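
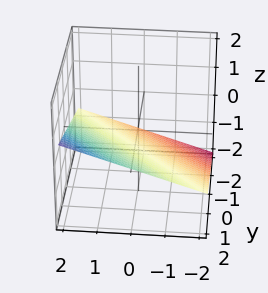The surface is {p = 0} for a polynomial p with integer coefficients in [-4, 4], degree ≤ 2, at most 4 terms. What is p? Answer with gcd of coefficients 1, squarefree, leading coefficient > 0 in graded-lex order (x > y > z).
(a) Degree: every cross-section is a straight line — this is a plane, so deg p = 1.
(b) Checking where it meets the axes: it crosses the y-axis at the gridline y = 2; one x-axis crossing is at x = 2.
(c) Together with the visible shape, these determine p as stated.

x + y - 3*z - 2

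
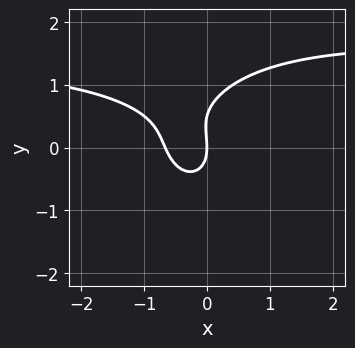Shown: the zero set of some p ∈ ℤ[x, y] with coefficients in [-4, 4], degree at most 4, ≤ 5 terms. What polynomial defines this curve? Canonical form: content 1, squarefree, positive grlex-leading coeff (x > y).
2*x^2*y + 2*y^3 - 3*x^2 - y^2 - 2*x

(a) deg p = 3. A generic line meets the curve in up to 3 points.
(b) Checking where it meets the axes: it crosses the y-axis at the gridline y = 0; one x-axis crossing is at x = 0.
(c) Together with the visible shape, these determine p as stated.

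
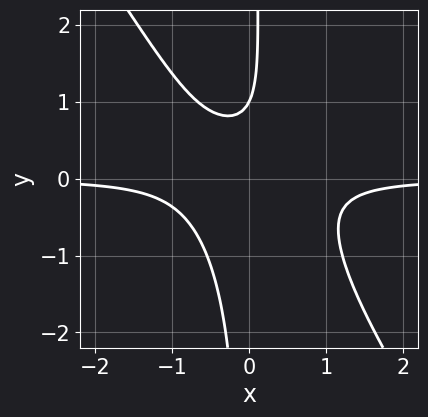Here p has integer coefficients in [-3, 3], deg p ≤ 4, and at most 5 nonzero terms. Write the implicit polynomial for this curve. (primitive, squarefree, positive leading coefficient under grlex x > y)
3*x^2*y + 2*x*y^2 - y + 1

Degree: the shape is more complex than any degree-2 curve, so deg p = 3.
Observable constraints: it meets the y-axis at y = 1 (among the integer gridlines); the curve avoids every integer x-axis point in the box.
Solving for integer coefficients yields p as stated.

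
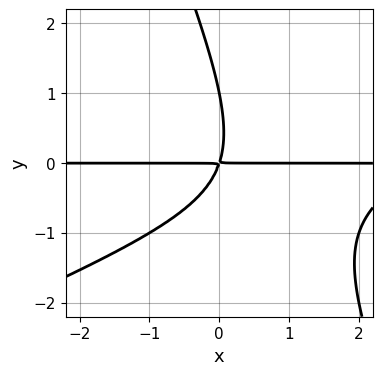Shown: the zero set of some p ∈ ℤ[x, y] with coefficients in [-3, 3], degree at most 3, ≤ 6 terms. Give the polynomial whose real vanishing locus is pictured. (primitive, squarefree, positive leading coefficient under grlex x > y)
(a) Degree: the shape is more complex than any degree-2 curve, so deg p = 3.
(b) From the visible intercepts: it crosses the y-axis at the gridline y = 1; the visible x-axis segment lies entirely on the curve.
(c) Matching integer coefficients to the picture gives p.

x^2*y - 2*x*y^2 - y^3 - 3*x*y + y^2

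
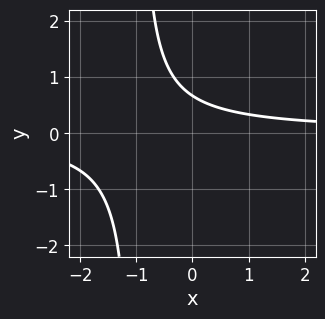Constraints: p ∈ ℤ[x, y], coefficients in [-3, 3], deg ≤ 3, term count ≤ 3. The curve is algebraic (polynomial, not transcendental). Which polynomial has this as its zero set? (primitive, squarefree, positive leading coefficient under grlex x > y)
1. The degree is 2 — the shape is more complex than any degree-1 curve.
2. Checking where it meets the axes: it misses every integer gridline on the x-axis.
3. Matching integer coefficients to the picture gives p.

3*x*y + 3*y - 2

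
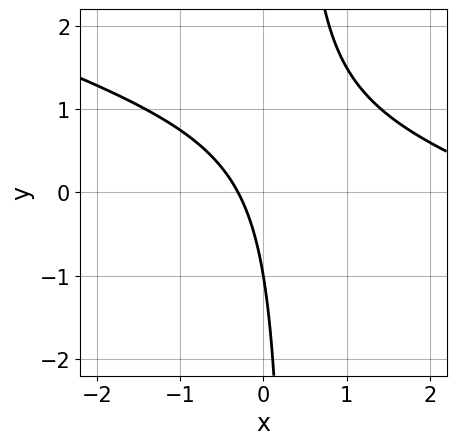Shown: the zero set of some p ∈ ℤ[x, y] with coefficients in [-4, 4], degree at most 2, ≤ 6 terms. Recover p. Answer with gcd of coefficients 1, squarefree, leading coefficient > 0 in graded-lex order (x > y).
x^2 + 3*x*y - 3*x - y - 1

1. deg p = 2. The shape is more complex than any degree-1 curve.
2. Reading off the gridlines: it meets the y-axis at y = -1 (among the integer gridlines).
3. Together with the visible shape, these determine p as stated.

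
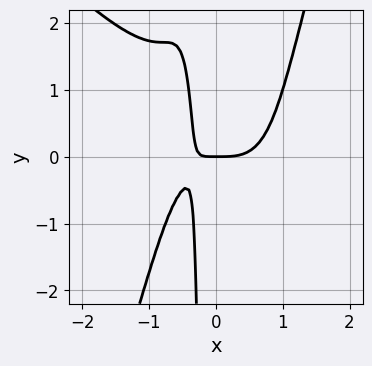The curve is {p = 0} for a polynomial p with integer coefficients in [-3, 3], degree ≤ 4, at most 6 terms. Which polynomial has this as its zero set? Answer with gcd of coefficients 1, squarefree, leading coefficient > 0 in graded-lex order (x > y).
The degree is 4 — no degree-3 curve has this shape.
Observable constraints: it meets the x-axis at x = 0 (among the integer gridlines); it meets the y-axis at y = 0 (among the integer gridlines).
The integer polynomial consistent with all of this is the stated p.

3*x^4 + 2*x^3*y - x^2*y^2 - 3*x*y - y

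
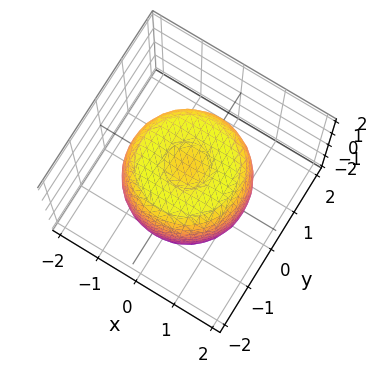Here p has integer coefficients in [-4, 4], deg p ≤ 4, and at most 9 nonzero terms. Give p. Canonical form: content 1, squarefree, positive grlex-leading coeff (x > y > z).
1. The degree is 4 — a generic line meets the surface in up to 4 points.
2. Symmetries: the z-axis is an axis of rotation, so x and y enter only as x² + y².
3. Observable constraints: among the integer gridlines, it crosses the z-axis at z ∈ {-1, 1}; a circular section at z = -1 has radius between 1 and 2.
4. Matching integer coefficients to the picture gives p.

2*x^4 + 4*x^2*y^2 + 2*y^4 - 3*x^2 - 3*y^2 + 2*z^2 - 2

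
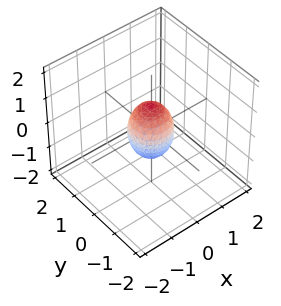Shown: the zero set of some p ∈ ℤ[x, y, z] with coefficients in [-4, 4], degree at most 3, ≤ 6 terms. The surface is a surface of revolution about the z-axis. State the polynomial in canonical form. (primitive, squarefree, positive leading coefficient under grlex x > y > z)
1. Degree: the shape is more complex than any degree-1 surface, so deg p = 2.
2. Symmetry: the z-axis is an axis of rotation, so x and y enter only as x² + y².
3. From the visible intercepts: a circular section at z = 0 has radius between 0 and 1; among the integer gridlines, it crosses the z-axis at z ∈ {-1, 1}.
4. Fitting integer coefficients to these (and the overall shape) gives p.

2*x^2 + 2*y^2 + z^2 - 1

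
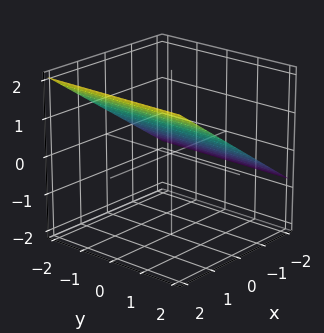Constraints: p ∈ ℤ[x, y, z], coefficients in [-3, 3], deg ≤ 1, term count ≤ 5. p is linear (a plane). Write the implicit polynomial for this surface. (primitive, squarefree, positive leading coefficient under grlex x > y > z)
(a) Degree: the surface is flat (a plane), so deg p = 1.
(b) Reading off the gridlines: no y-intercept at any integer in the box; one x-axis crossing is at x = -1.
(c) Fitting integer coefficients to these (and the overall shape) gives p.

2*x - 3*z + 2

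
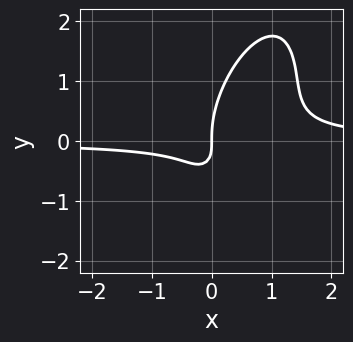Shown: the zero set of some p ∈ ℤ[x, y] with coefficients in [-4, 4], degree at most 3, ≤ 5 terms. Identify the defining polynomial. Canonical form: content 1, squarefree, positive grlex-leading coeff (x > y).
1. The degree is 3 — a generic line meets the curve in up to 3 points.
2. Checking where it meets the axes: it meets the x-axis at x = 0 (among the integer gridlines); one y-axis crossing is at y = 0.
3. The integer polynomial consistent with all of this is the stated p.

3*x^2*y - 2*x*y^2 + y^3 - 2*x*y - x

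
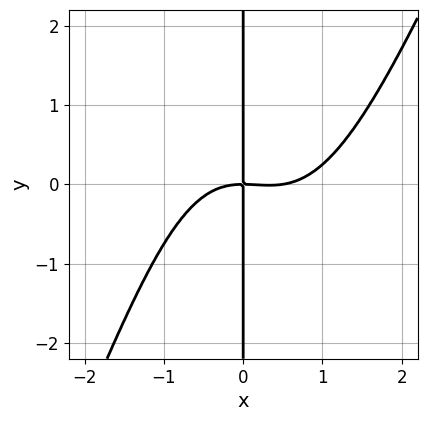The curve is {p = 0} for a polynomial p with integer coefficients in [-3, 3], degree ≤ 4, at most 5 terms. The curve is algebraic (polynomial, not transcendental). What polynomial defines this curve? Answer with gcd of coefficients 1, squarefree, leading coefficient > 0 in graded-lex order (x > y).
2*x^4 - x^3*y - x^3 - 3*x*y

1. deg p = 4. No degree-3 curve has this shape.
2. Against the integer gridlines: it crosses the x-axis at the gridline x = 0; the visible y-axis segment lies entirely on the curve.
3. Solving for integer coefficients yields p as stated.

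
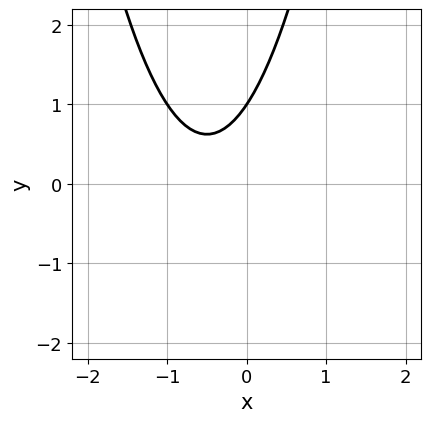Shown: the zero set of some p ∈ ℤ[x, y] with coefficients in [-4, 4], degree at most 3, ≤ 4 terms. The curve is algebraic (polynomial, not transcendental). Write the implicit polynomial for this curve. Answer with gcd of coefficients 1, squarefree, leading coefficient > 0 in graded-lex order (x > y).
3*x^2 + 3*x - 2*y + 2

First, degree: the shape is more complex than any degree-1 curve, so deg p = 2.
Next, reading off the gridlines: it meets the y-axis at y = 1 (among the integer gridlines); the curve avoids every integer x-axis point in the box.
Finally, fitting integer coefficients to these (and the overall shape) gives p.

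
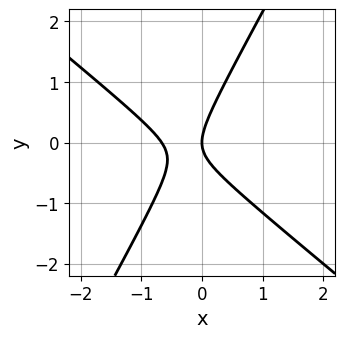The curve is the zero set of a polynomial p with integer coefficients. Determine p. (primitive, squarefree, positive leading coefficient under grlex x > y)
3*x^2 + 2*x*y - 2*y^2 + 2*x

(a) deg p = 2.
(b) From the axis intercepts and sections: it meets the y-axis at y = 0 (among the integer gridlines); it crosses the x-axis at the gridline x = 0.
(c) These observations pin down the coefficients.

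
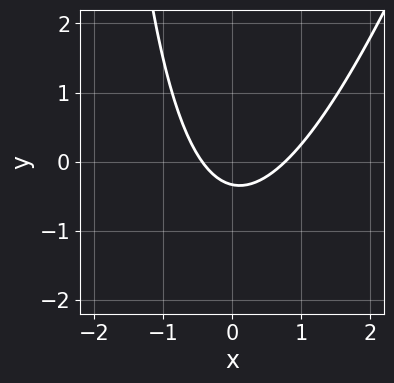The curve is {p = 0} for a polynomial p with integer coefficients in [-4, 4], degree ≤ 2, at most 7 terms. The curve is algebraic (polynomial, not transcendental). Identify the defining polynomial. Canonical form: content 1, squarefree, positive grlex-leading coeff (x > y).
3*x^2 - x*y - x - 3*y - 1

Degree: a generic line meets the curve in up to 2 points, so deg p = 2.
Solving for integer coefficients yields p as stated.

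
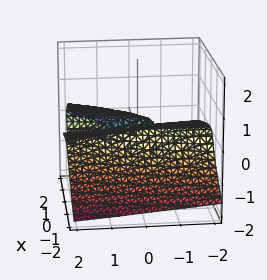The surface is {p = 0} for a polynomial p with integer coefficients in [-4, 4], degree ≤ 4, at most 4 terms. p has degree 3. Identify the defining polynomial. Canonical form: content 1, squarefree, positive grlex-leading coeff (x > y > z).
3*z^3 + x^2 + 3*x*z - y*z

The degree is 3 — the shape is more complex than any degree-2 surface.
Observable constraints: it crosses the z-axis at the gridline z = 0; it crosses the x-axis at the gridline x = 0; every point of the y-axis in the box is on the surface.
Together with the visible shape, these determine p as stated.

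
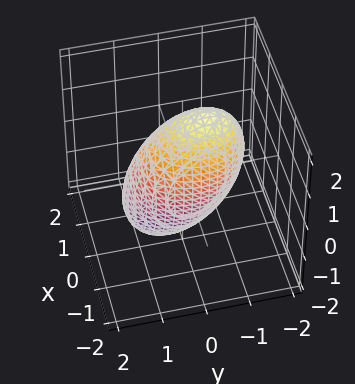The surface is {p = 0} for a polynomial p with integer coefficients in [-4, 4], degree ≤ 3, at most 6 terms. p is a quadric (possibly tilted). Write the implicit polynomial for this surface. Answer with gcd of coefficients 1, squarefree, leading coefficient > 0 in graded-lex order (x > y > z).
Degree: the shape is more complex than any degree-1 surface, so deg p = 2.
Against the integer gridlines: the x-axis gridline crossings are at x ∈ {-1, 1}.
Assembling these constraints gives the stated polynomial.

3*x^2 + x*z + 2*y^2 + y*z + z^2 - 3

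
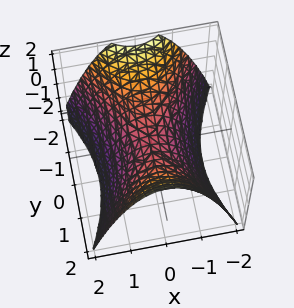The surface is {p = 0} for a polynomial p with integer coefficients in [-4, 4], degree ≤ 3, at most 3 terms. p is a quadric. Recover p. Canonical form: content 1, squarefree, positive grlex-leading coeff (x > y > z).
deg p = 2. A saddle surface; a quadric.
Symmetries: mirror symmetry y ↦ −y ⇒ only even powers of y; the x ↦ −x reflection is a symmetry, so x appears only in even powers.
Checking where it meets the axes: it crosses the x-axis at the gridline x = 0; it meets the z-axis at z = 0 (among the integer gridlines); it crosses the y-axis at the gridline y = 0.
Together with the visible shape, these determine p as stated.

2*x^2 - y^2 + 2*z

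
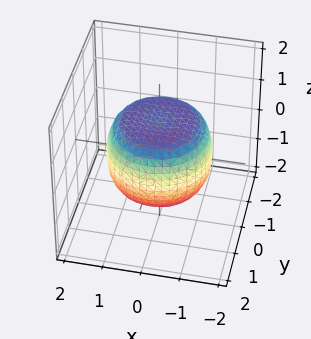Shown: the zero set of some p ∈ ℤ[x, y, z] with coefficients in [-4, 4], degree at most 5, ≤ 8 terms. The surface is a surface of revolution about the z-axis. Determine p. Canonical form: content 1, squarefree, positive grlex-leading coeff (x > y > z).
First, the degree is 4 — the shape is more complex than any degree-3 surface.
Then, by symmetry, every cross-section ⟂ z is a circle, so x, y appear only via x² + y².
Next, against the integer gridlines: the z-axis gridline crossings are at z ∈ {-1, 1}; a circular section at z = -1 has radius exactly 1.
Finally, together with the visible shape, these determine p as stated.

2*x^4 + 4*x^2*y^2 + 2*y^4 - 2*x^2 - 2*y^2 + 3*z^2 - 3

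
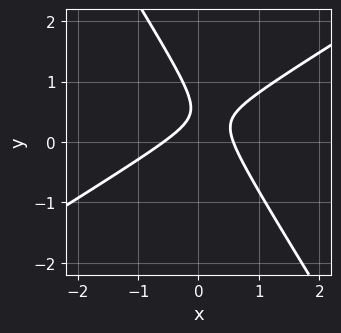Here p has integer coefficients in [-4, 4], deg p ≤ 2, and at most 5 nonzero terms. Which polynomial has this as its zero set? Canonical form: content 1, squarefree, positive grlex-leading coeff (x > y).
3*x^2 - 3*x*y - 3*y^2 + 3*y - 1

First, deg p = 2. No degree-1 curve has this shape.
Then, from the visible intercepts: no y-intercept at any integer in the box.
Finally, solving for integer coefficients yields p as stated.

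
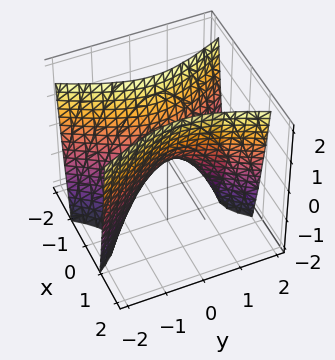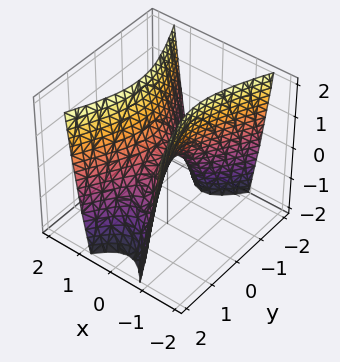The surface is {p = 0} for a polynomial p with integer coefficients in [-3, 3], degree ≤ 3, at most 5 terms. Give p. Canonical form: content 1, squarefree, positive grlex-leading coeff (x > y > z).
(a) The degree is 2 — a saddle surface; a quadric.
(b) Symmetries: the y ↦ −y reflection is a symmetry, so y appears only in even powers; mirror symmetry x ↦ −x ⇒ only even powers of x.
(c) Against the integer gridlines: it meets the y-axis at y = 0 (among the integer gridlines); it crosses the x-axis at the gridline x = 0; it meets the z-axis at z = 0 (among the integer gridlines).
(d) These observations pin down the coefficients.

3*x^2 - y^2 - z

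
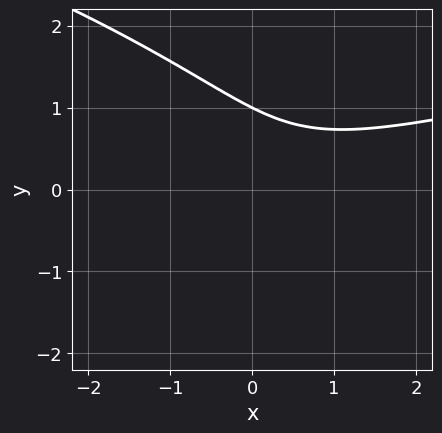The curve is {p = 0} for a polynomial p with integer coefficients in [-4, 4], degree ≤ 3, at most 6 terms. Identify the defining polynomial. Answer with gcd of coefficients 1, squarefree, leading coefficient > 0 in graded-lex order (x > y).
1. The degree is 3 — the shape is more complex than any degree-2 curve.
2. From the visible intercepts: one y-axis crossing is at y = 1; no x-intercept at any integer in the box.
3. Fitting integer coefficients to these (and the overall shape) gives p.

2*y^3 - x^2 + 3*x*y - 2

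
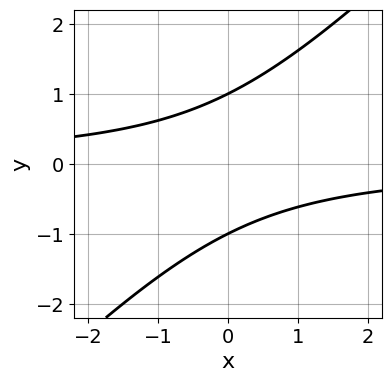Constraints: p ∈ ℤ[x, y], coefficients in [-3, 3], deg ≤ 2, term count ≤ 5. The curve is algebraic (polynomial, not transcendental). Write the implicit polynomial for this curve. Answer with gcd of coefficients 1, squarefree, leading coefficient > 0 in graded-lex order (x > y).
x*y - y^2 + 1

(a) deg p = 2. A generic line meets the curve in up to 2 points.
(b) Against the integer gridlines: the y-axis gridline crossings are at y ∈ {-1, 1}; no x-intercept at any integer in the box.
(c) Matching integer coefficients to the picture gives p.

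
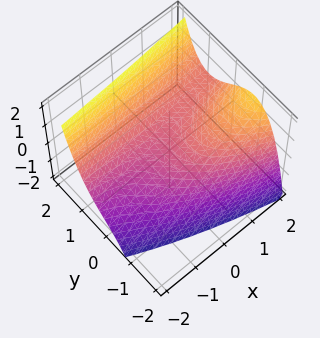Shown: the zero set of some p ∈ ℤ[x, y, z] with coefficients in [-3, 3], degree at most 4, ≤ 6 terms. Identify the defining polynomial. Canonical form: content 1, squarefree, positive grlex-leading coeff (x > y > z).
y^3 - x*y + x - 2*z

(a) Degree: no degree-2 surface has this shape, so deg p = 3.
(b) Checking where it meets the axes: it meets the z-axis at z = 0 (among the integer gridlines); it crosses the x-axis at the gridline x = 0; it crosses the y-axis at the gridline y = 0.
(c) The integer polynomial consistent with all of this is the stated p.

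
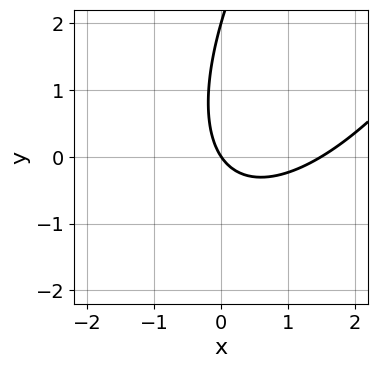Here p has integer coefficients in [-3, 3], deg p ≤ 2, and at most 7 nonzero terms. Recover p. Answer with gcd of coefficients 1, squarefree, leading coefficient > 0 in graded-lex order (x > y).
2*x^2 - 2*x*y + y^2 - 3*x - 2*y

First, degree: no degree-1 curve has this shape, so deg p = 2.
Then, checking where it meets the axes: one x-axis crossing is at x = 0; among the integer gridlines, it crosses the y-axis at y ∈ {0, 2}.
Finally, these observations pin down the coefficients.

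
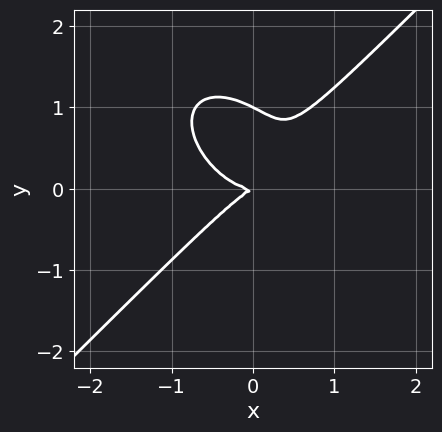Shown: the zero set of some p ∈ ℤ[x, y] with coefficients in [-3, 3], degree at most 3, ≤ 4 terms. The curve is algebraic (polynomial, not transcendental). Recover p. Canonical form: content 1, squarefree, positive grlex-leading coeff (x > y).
2*x^3 - 2*y^3 - x*y + 2*y^2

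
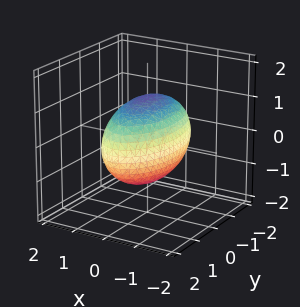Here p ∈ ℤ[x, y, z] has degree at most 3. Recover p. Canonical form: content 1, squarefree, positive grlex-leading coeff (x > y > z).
3*x^2 + y^2 + 2*z^2 - 3

1. The degree is 2 — a closed, bounded, convex surface; a quadric.
2. Symmetries: it's symmetric under y → −y, forcing even powers of y; the z ↦ −z reflection is a symmetry, so z appears only in even powers; the x ↦ −x reflection is a symmetry, so x appears only in even powers.
3. From the visible intercepts: the x-axis gridline crossings are at x ∈ {-1, 1}.
4. The integer polynomial consistent with all of this is the stated p.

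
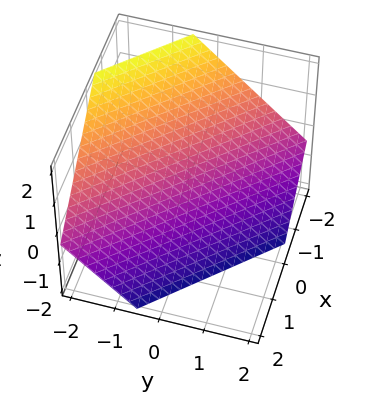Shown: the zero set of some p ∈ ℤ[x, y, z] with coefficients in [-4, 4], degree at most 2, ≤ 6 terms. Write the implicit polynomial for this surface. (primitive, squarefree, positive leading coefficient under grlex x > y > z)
3*x + 3*y + 3*z + 2

(a) The degree is 1 — the surface is flat (a plane).
(b) The integer polynomial consistent with all of this is the stated p.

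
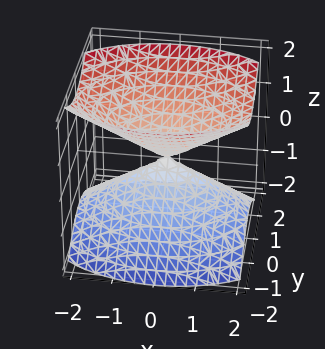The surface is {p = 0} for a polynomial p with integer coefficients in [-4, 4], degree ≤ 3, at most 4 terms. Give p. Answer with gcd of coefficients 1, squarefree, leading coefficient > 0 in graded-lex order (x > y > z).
x^2 + 2*y^2 - 2*z^2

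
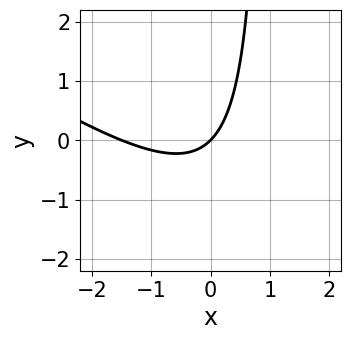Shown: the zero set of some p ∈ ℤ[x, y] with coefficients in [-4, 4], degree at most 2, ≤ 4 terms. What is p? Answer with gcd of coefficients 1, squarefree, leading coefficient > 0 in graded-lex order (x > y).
2*x^2 + 3*x*y + 3*x - 3*y

Degree: no degree-1 curve has this shape, so deg p = 2.
Observable constraints: it crosses the y-axis at the gridline y = 0; it crosses the x-axis at the gridline x = 0.
Matching integer coefficients to the picture gives p.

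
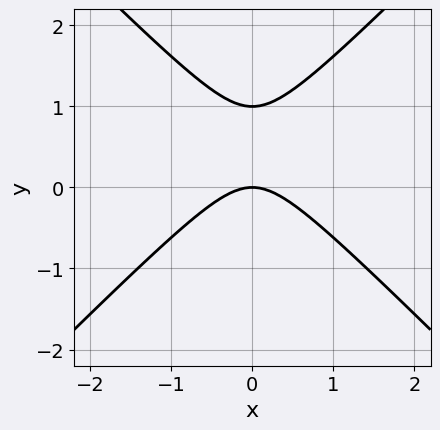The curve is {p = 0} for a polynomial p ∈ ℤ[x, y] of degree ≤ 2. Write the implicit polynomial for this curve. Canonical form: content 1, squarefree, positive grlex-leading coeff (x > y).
(a) The degree is 2 — the shape is more complex than any degree-1 curve.
(b) Symmetries: it's symmetric under x → −x, forcing even powers of x.
(c) Against the integer gridlines: among the integer gridlines, it crosses the y-axis at y ∈ {0, 1}; it meets the x-axis at x = 0 (among the integer gridlines).
(d) Matching integer coefficients to the picture gives p.

x^2 - y^2 + y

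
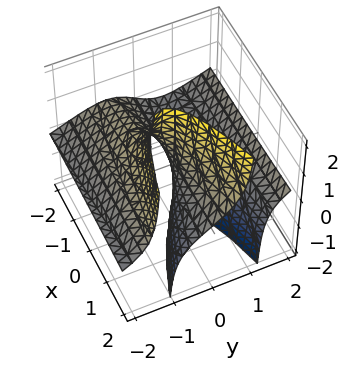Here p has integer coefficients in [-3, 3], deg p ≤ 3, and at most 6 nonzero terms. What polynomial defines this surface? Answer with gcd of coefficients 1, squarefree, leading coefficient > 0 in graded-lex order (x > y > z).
(a) deg p = 3. The shape is more complex than any degree-2 surface.
(b) Checking where it meets the axes: every point of the x-axis in the box is on the surface; it crosses the y-axis at the gridline y = 0.
(c) Putting this together gives p. Check: (0, 0, -2) on the z-axis lies on the surface, and p(0, 0, -2) = 0. ✓

y^3 - 3*y^2*z + 2*x*z - 3*y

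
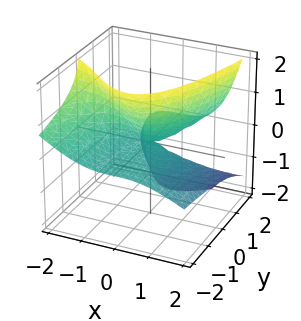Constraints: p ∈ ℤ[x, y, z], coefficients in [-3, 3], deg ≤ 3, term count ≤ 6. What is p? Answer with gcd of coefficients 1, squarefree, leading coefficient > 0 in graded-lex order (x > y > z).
First, the degree is 3 — the shape is more complex than any degree-2 surface.
Next, from the visible intercepts: it meets the x-axis at x = 0 (among the integer gridlines); every point of the y-axis in the box is on the surface; one z-axis crossing is at z = 0.
Finally, matching integer coefficients to the picture gives p.

x^3 + 2*x^2*z - 3*y*z - 2*z^2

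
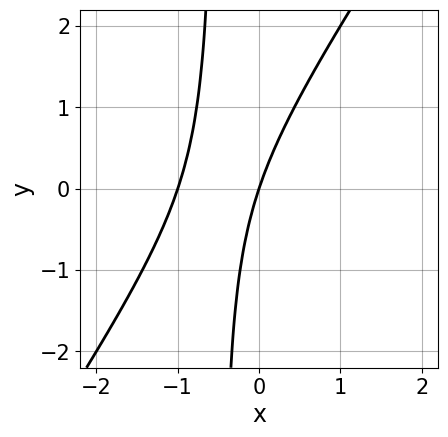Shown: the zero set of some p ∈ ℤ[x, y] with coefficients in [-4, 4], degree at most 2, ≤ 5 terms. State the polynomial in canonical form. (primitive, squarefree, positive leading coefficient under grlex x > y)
Degree: the shape is more complex than any degree-1 curve, so deg p = 2.
Reading off the gridlines: it crosses the y-axis at the gridline y = 0; the x-axis gridline crossings are at x ∈ {-1, 0}.
Matching integer coefficients to the picture gives p.

3*x^2 - 2*x*y + 3*x - y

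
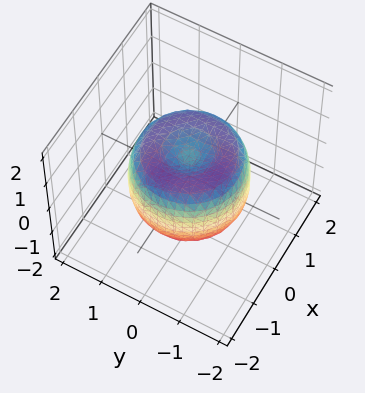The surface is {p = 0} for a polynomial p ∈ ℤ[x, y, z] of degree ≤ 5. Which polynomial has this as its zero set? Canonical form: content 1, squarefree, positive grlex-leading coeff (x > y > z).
2*x^4 + 4*x^2*y^2 + 2*y^4 - 3*x^2 - 3*y^2 + 2*z^2 - 1

deg p = 4.
By symmetry, the z-axis is an axis of rotation, so x and y enter only as x² + y².
Against the integer gridlines: a circular section at z = 1 has radius between 0 and 1.
These observations pin down the coefficients.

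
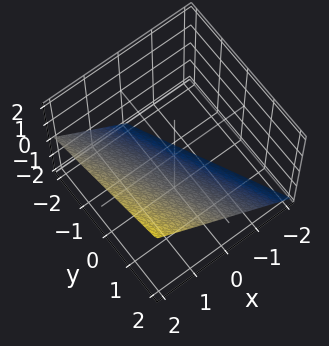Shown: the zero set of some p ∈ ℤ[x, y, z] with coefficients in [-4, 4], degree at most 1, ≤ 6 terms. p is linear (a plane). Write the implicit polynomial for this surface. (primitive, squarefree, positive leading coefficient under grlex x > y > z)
deg p = 1. Every cross-section is a straight line — this is a plane.
From the visible intercepts: one y-axis crossing is at y = 2; it crosses the x-axis at the gridline x = 1; it crosses the z-axis at the gridline z = -1.
Fitting integer coefficients to these (and the overall shape) gives p.

2*x + y - 2*z - 2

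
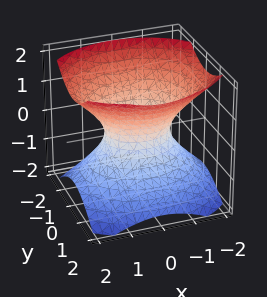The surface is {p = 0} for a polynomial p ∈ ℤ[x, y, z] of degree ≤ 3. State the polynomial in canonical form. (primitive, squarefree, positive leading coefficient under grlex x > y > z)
2*x^2 + 3*y^2 - 3*z^2 - 2

The degree is 2 — one connected sheet with a waist; a quadric.
Symmetries: it's symmetric under x → −x, forcing even powers of x; it's symmetric under z → −z, forcing even powers of z; mirror symmetry y ↦ −y ⇒ only even powers of y.
Against the integer gridlines: among the integer gridlines, it crosses the x-axis at x ∈ {-1, 1}; the surface avoids every integer z-axis point in the box.
Together with the visible shape, these determine p as stated.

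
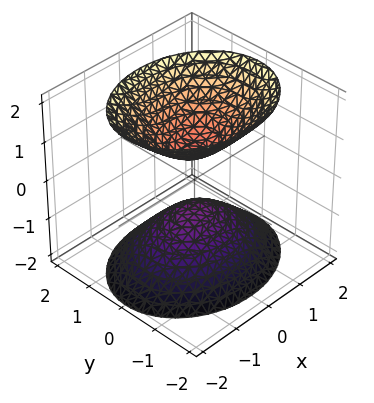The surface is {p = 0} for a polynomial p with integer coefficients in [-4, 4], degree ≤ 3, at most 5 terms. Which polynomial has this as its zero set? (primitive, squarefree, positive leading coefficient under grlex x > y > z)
2*x^2 + 3*y^2 - 2*z^2 + 1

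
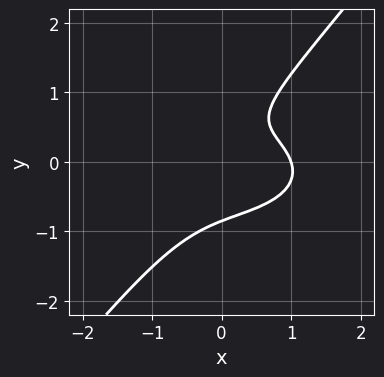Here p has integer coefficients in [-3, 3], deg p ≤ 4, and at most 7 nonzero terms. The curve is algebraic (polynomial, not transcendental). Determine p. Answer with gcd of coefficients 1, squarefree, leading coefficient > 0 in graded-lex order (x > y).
x^3 + 3*x*y^2 - 3*y^3 + y - 1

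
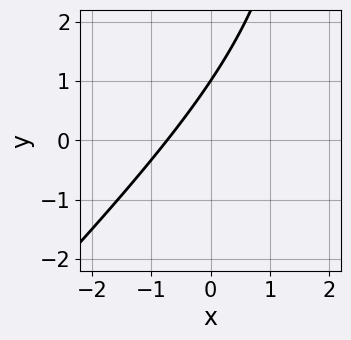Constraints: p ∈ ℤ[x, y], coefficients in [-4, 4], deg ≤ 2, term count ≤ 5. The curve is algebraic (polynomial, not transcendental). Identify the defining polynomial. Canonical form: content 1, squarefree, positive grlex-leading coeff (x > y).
x^2 - x*y - 2*x + 2*y - 2

1. The degree is 2 — no degree-1 curve has this shape.
2. Against the integer gridlines: one y-axis crossing is at y = 1.
3. Solving for integer coefficients yields p as stated.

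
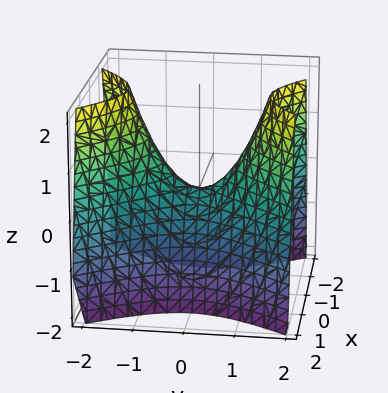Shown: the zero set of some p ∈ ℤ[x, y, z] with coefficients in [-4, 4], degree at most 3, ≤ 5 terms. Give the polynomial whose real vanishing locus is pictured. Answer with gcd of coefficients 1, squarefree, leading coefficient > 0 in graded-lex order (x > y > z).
3*x^2 - 2*y^2 + 2*z

(a) deg p = 2.
(b) Symmetries: it's symmetric under x → −x, forcing even powers of x; the y ↦ −y reflection is a symmetry, so y appears only in even powers.
(c) Reading off the gridlines: it meets the z-axis at z = 0 (among the integer gridlines); one x-axis crossing is at x = 0; it crosses the y-axis at the gridline y = 0.
(d) Assembling these constraints gives the stated polynomial.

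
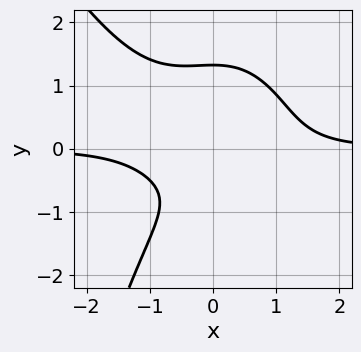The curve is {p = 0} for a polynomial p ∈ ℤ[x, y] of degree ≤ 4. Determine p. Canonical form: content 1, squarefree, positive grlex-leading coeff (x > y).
First, degree: a generic line meets the curve in up to 4 points, so deg p = 4.
Then, against the integer gridlines: the curve avoids every integer x-axis point in the box.
Finally, fitting integer coefficients to these (and the overall shape) gives p.

2*x^3*y + x^2*y^2 + 2*y^3 - 2*y - 2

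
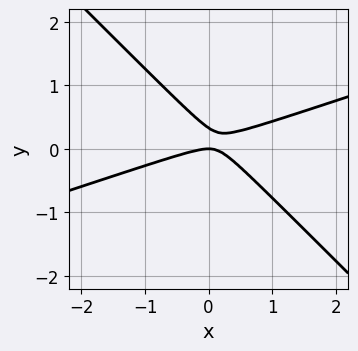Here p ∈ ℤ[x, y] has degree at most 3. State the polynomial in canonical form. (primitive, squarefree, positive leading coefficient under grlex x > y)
x^2 - 2*x*y - 3*y^2 + y

First, deg p = 2. The shape is more complex than any degree-1 curve.
Then, reading off the gridlines: it meets the y-axis at y = 0 (among the integer gridlines); it crosses the x-axis at the gridline x = 0.
Finally, fitting integer coefficients to these (and the overall shape) gives p.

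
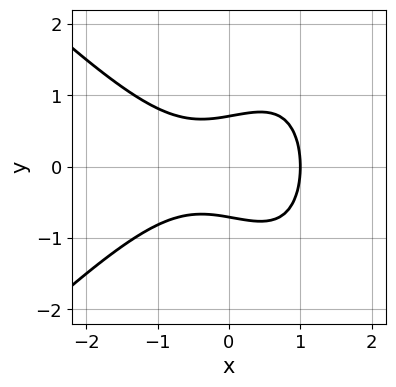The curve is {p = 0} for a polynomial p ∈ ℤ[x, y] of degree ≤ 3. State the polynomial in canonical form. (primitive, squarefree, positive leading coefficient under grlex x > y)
(a) deg p = 3. No degree-2 curve has this shape.
(b) Symmetries: the y ↦ −y reflection is a symmetry, so y appears only in even powers.
(c) From the visible intercepts: one x-axis crossing is at x = 1.
(d) Together with the visible shape, these determine p as stated.

x^3 - x*y^2 + 2*y^2 - 1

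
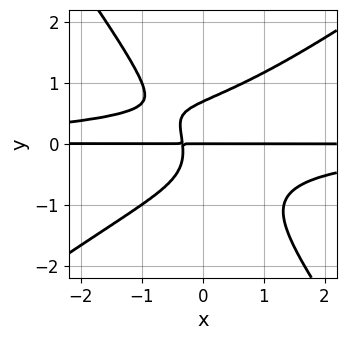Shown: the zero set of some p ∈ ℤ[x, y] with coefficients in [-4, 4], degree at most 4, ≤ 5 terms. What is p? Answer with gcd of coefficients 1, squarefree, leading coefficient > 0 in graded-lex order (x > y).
3*x^2*y^2 - 2*x*y^3 - 3*y^4 + 3*x*y + y

(a) deg p = 4. No degree-3 curve has this shape.
(b) Reading off the gridlines: every point of the x-axis in the box is on the curve; one y-axis crossing is at y = 0.
(c) Matching integer coefficients to the picture gives p.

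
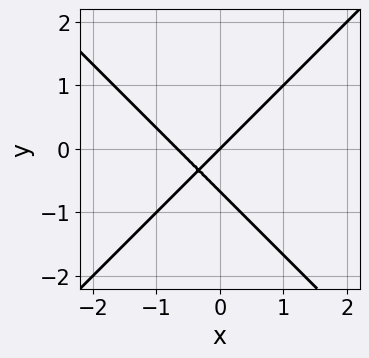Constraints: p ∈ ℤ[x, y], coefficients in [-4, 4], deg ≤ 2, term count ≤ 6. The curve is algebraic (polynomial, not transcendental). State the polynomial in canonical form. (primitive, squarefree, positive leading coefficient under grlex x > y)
3*x^2 - 3*y^2 + 2*x - 2*y

deg p = 2.
From the visible intercepts: it meets the y-axis at y = 0 (among the integer gridlines); it crosses the x-axis at the gridline x = 0.
Putting this together gives p.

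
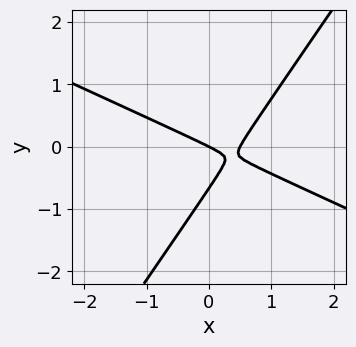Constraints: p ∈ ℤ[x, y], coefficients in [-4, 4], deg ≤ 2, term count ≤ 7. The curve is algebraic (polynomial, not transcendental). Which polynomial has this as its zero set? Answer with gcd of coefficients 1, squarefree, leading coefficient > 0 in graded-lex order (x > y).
The degree is 2 — a generic line meets the curve in up to 2 points.
From the visible intercepts: it crosses the x-axis at the gridline x = 0; it meets the y-axis at y = 0 (among the integer gridlines).
Fitting integer coefficients to these (and the overall shape) gives p.

2*x^2 + 3*x*y - 3*y^2 - x - 2*y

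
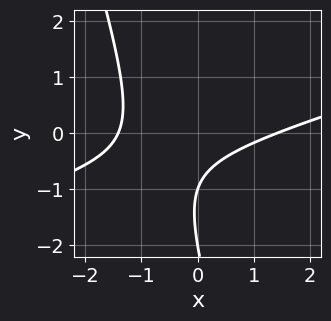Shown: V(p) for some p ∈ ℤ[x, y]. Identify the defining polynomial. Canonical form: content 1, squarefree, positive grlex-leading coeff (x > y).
x^2 - 3*x*y - y^2 - 3*y - 2

Degree: no degree-1 curve has this shape, so deg p = 2.
Observable constraints: the y-axis gridline crossings are at y ∈ {-2, -1}.
These observations pin down the coefficients.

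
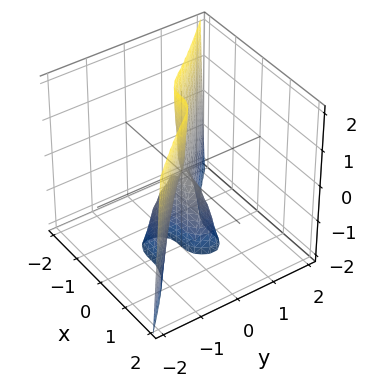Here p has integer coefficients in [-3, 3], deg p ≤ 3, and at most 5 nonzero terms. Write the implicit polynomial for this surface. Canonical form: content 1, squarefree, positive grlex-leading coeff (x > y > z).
(a) deg p = 3. No degree-2 surface has this shape.
(b) From the axis intercepts and sections: every point of the z-axis in the box is on the surface; it crosses the y-axis at the gridline y = 0; one x-axis crossing is at x = 0.
(c) The integer polynomial consistent with all of this is the stated p.

3*x^3 + 3*y^3 + y*z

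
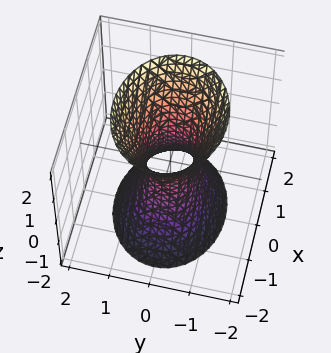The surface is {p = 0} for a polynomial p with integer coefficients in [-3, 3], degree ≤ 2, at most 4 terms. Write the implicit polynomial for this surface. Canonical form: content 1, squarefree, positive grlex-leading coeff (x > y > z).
First, deg p = 2. An hourglass — one-sheet hyperboloid; a quadric.
Next, symmetries: it's symmetric under z → −z, forcing even powers of z; the x ↦ −x reflection is a symmetry, so x appears only in even powers; it's symmetric under y → −y, forcing even powers of y.
Then, reading off the gridlines: no z-intercept at any integer in the box.
Finally, together with the visible shape, these determine p as stated.

2*x^2 + 3*y^2 - z^2 - 1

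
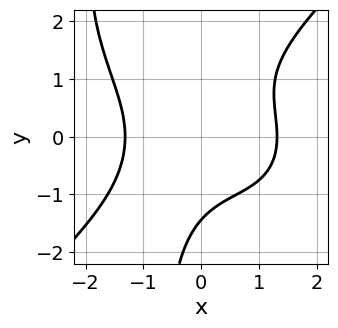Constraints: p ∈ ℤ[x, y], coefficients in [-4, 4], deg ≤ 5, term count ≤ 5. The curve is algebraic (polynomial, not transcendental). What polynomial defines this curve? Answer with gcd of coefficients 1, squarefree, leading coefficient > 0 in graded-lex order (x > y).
(a) Degree: a generic line meets the curve in up to 4 points, so deg p = 4.
(b) Matching integer coefficients to the picture gives p.

x^4 - x*y^3 + 2*x*y^2 - y^3 - 3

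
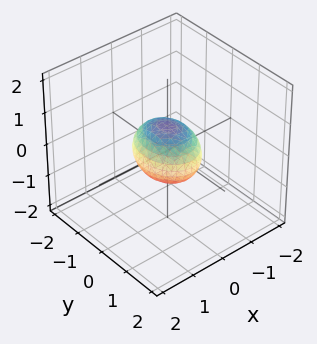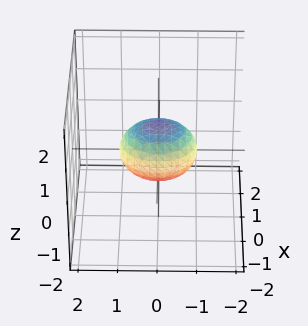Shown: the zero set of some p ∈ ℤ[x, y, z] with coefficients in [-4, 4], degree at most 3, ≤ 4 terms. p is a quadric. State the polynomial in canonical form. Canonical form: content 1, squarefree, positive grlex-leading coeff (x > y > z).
First, deg p = 2. Bounded and convex; a quadric.
Then, symmetries: the z ↦ −z reflection is a symmetry, so z appears only in even powers; the x ↦ −x reflection is a symmetry, so x appears only in even powers; the y ↦ −y reflection is a symmetry, so y appears only in even powers.
Next, from the axis intercepts and sections: among the integer gridlines, it crosses the y-axis at y ∈ {-1, 1}.
Finally, together with the visible shape, these determine p as stated.

3*x^2 + 2*y^2 + 3*z^2 - 2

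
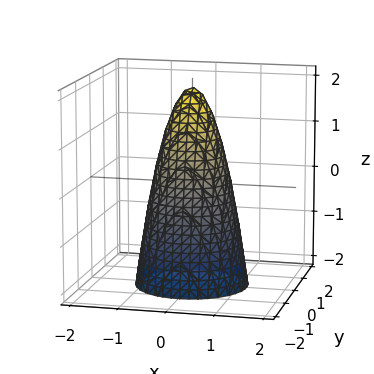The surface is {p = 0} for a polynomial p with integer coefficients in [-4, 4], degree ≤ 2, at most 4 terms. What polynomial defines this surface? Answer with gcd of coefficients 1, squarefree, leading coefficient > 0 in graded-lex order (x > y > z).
deg p = 2.
By symmetry, the surface is invariant under rotation about z: p = q(x² + y², z).
Against the integer gridlines: a circular section at z = -2 has radius between 1 and 2; one z-axis crossing is at z = 2.
Assembling these constraints gives the stated polynomial.

3*x^2 + 3*y^2 + z - 2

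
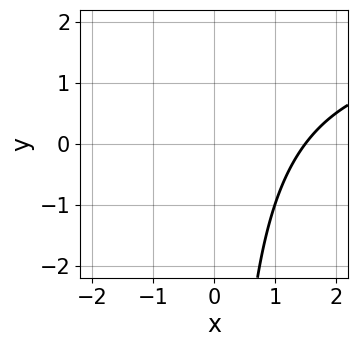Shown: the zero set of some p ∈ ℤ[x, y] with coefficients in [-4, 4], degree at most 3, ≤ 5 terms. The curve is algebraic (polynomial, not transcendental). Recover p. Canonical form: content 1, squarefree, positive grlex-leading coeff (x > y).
x*y - 2*x + 3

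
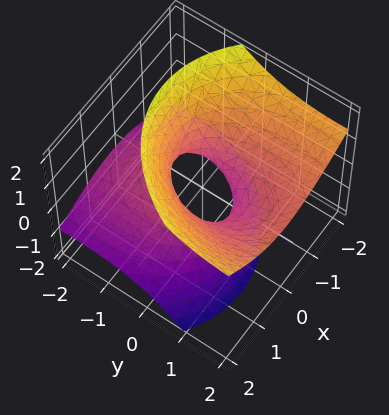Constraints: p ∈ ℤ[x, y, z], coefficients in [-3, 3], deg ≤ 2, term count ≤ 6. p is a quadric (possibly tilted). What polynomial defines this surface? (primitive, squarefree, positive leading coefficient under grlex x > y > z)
2*x^2 + x*z + y^2 - 3*y*z - 2*z^2 - 1

(a) The degree is 2 — a generic line meets the surface in up to 2 points.
(b) Observable constraints: it misses every integer gridline on the z-axis; among the integer gridlines, it crosses the y-axis at y ∈ {-1, 1}.
(c) Matching integer coefficients to the picture gives p.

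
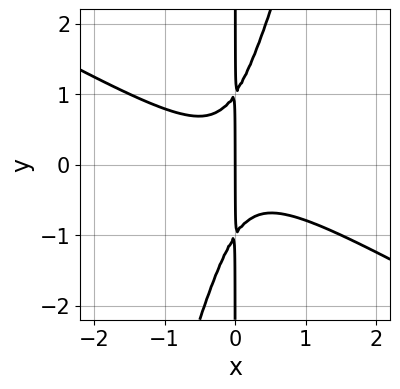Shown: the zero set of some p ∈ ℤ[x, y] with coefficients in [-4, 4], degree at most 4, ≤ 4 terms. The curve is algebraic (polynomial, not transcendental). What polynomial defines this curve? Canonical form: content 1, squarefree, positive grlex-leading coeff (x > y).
2*x^3 + 3*x^2*y - x*y^2 + x

(a) Degree: the shape is more complex than any degree-2 curve, so deg p = 3.
(b) Reading off the gridlines: the visible y-axis segment lies entirely on the curve; it meets the x-axis at x = 0 (among the integer gridlines).
(c) Together with the visible shape, these determine p as stated.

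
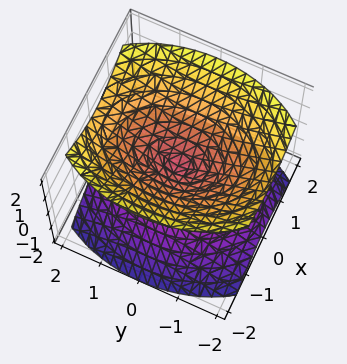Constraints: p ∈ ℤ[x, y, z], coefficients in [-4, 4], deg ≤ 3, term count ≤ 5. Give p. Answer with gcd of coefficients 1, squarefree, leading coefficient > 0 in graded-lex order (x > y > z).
2*x^2 + y^2 - 2*z^2

(a) There are 2 components. They look like related sheets of one shape, so recover p as a whole.
(b) The degree is 2 — two nappes meeting at a single point; a quadric.
(c) Symmetries: it's symmetric under x → −x, forcing even powers of x; the y ↦ −y reflection is a symmetry, so y appears only in even powers; mirror symmetry z ↦ −z ⇒ only even powers of z.
(d) Reading off the gridlines: it meets the z-axis at z = 0 (among the integer gridlines); one y-axis crossing is at y = 0; it meets the x-axis at x = 0 (among the integer gridlines).
(e) Putting this together gives p.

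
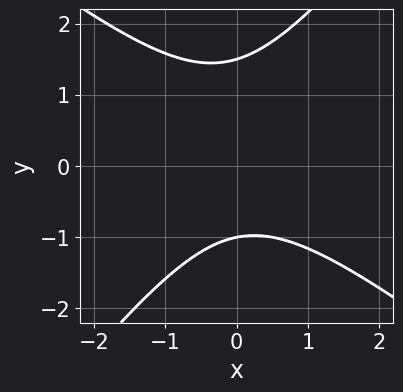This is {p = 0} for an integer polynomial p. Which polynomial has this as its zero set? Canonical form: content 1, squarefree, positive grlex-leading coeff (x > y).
2*x^2 + x*y - 2*y^2 + y + 3

Degree: no degree-1 curve has this shape, so deg p = 2.
From the visible intercepts: it crosses the y-axis at the gridline y = -1; no x-intercept at any integer in the box.
Matching integer coefficients to the picture gives p.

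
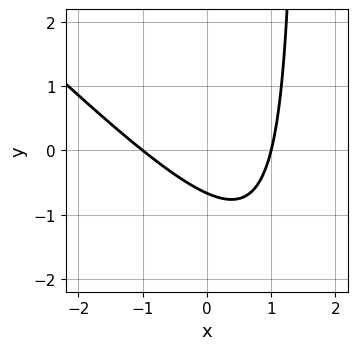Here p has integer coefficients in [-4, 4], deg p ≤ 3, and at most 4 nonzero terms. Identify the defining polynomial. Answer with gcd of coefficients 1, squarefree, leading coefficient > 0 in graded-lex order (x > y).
2*x^2 + 2*x*y - 3*y - 2

(a) deg p = 2. No degree-1 curve has this shape.
(b) From the visible intercepts: among the integer gridlines, it crosses the x-axis at x ∈ {-1, 1}.
(c) Together with the visible shape, these determine p as stated.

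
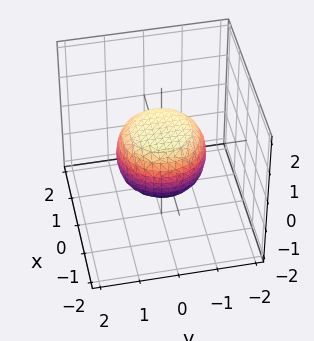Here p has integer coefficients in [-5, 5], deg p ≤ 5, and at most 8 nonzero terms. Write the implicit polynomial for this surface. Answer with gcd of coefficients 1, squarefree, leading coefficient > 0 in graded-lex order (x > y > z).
Degree: no degree-3 surface has this shape, so deg p = 4.
Symmetries: rotational symmetry about the z-axis ⇒ p depends on x, y only through x² + y².
Against the integer gridlines: a circular section at z = 0 has radius between 1 and 2.
Solving for integer coefficients yields p as stated.

2*x^4 + 4*x^2*y^2 + 2*y^4 - x^2 - y^2 + 3*z^2 - 2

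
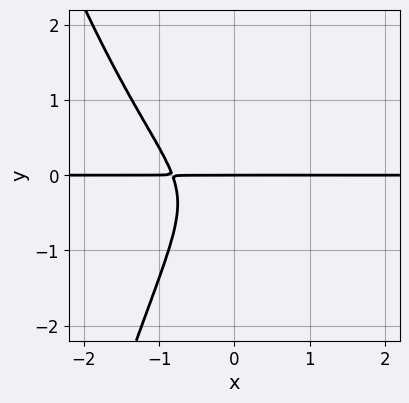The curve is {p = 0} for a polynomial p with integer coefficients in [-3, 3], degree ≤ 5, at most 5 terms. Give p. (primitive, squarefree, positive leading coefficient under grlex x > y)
Degree: no degree-3 curve has this shape, so deg p = 4.
From the visible intercepts: the visible x-axis segment lies entirely on the curve; it crosses the y-axis at the gridline y = 0.
Matching integer coefficients to the picture gives p.

3*x^3*y + x^2*y - 2*x*y^2 + 2*y^3 + y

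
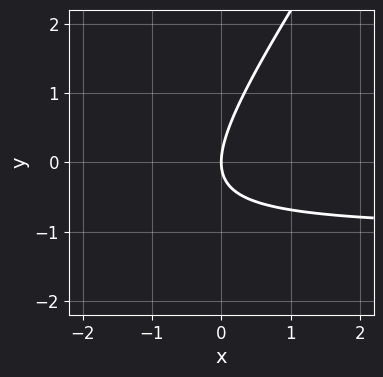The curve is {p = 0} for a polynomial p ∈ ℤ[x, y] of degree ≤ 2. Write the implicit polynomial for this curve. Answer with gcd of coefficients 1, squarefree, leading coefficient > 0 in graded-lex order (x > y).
3*x*y - 2*y^2 + 3*x

First, deg p = 2.
Next, from the axis intercepts and sections: it meets the x-axis at x = 0 (among the integer gridlines); it crosses the y-axis at the gridline y = 0.
Finally, fitting integer coefficients to these (and the overall shape) gives p.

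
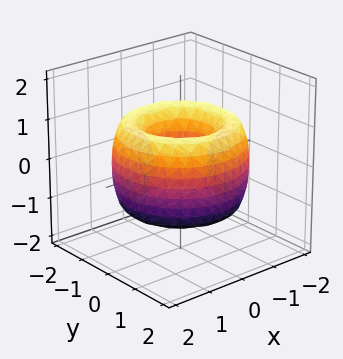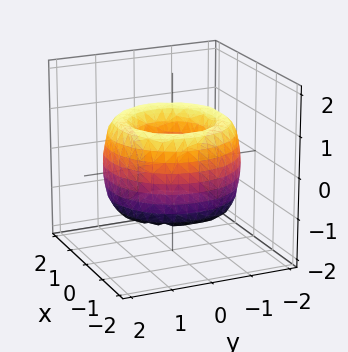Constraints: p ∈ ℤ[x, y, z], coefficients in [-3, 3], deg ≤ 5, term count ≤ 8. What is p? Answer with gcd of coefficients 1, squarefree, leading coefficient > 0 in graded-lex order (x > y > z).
(a) Degree: no degree-3 surface has this shape, so deg p = 4.
(b) Symmetry: the surface is invariant under rotation about z: p = q(x² + y², z).
(c) Checking where it meets the axes: a circular section at z = 1 has radius exactly 1; no z-intercept at any integer in the box.
(d) These observations pin down the coefficients.

x^4 + 2*x^2*y^2 + y^4 - 3*x^2 - 3*y^2 + z^2 + 1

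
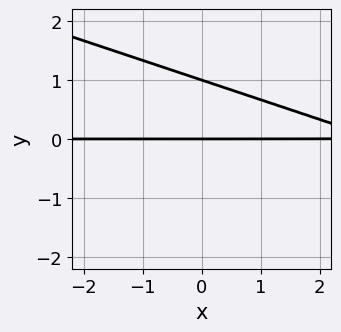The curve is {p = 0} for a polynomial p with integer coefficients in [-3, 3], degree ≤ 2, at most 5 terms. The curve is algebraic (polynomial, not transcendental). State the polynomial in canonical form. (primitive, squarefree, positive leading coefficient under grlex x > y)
x*y + 3*y^2 - 3*y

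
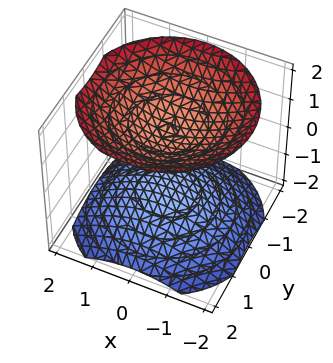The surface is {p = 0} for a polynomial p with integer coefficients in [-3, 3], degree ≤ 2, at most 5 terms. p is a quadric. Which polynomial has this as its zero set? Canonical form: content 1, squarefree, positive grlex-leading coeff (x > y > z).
First, I count 2 distinct pieces. They look like related sheets of one shape, so recover p as a whole.
Then, degree: two separate bowl-shaped sheets opening away from each other; a quadric, so deg p = 2.
Next, symmetry: every cross-section ⟂ z is a circle, so x, y appear only via x² + y²; the z ↦ −z reflection is a symmetry, so z appears only in even powers.
Then, checking where it meets the axes: no y-intercept at any integer in the box; the surface avoids every integer x-axis point in the box.
Finally, these observations pin down the coefficients. Check: (0, 0, -1) on the z-axis lies on the surface, and p(0, 0, -1) = 0. ✓

2*x^2 + 2*y^2 - 3*z^2 + 3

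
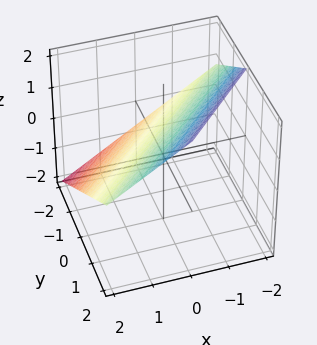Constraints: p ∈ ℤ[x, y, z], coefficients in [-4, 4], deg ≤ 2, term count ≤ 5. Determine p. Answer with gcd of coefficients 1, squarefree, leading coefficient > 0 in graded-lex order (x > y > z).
2*x - 2*y + 3*z - 2

First, the degree is 1 — every cross-section is a straight line — this is a plane.
Next, from the visible intercepts: it meets the y-axis at y = -1 (among the integer gridlines); one x-axis crossing is at x = 1.
Finally, the integer polynomial consistent with all of this is the stated p.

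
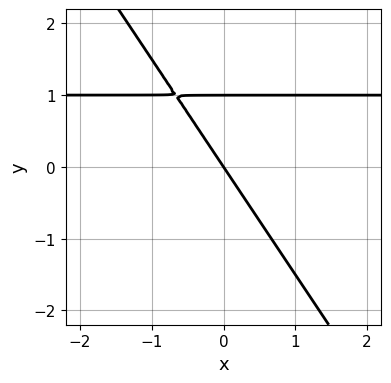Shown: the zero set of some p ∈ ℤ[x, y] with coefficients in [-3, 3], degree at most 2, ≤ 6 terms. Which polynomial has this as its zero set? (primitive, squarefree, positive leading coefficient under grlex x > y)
deg p = 2.
From the visible intercepts: the y-axis gridline crossings are at y ∈ {0, 1}; one x-axis crossing is at x = 0.
Assembling these constraints gives the stated polynomial.

3*x*y + 2*y^2 - 3*x - 2*y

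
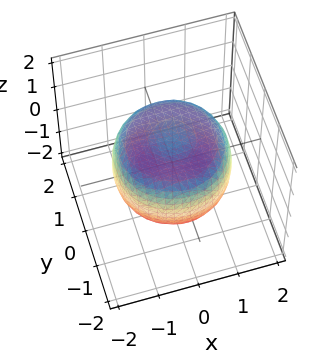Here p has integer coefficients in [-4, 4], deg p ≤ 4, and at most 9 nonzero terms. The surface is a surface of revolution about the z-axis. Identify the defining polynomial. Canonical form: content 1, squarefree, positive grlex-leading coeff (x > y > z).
1. Degree: the shape is more complex than any degree-3 surface, so deg p = 4.
2. By symmetry, every cross-section ⟂ z is a circle, so x, y appear only via x² + y².
3. Against the integer gridlines: a circular section at z = 1 has radius between 0 and 1.
4. Together with the visible shape, these determine p as stated.

2*x^4 + 4*x^2*y^2 + 2*y^4 - 3*x^2 - 3*y^2 + 3*z^2 - 2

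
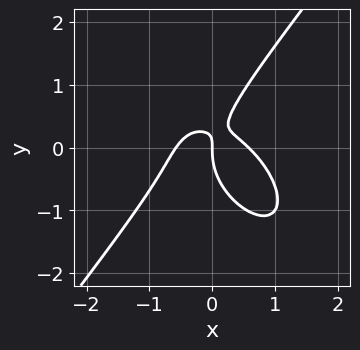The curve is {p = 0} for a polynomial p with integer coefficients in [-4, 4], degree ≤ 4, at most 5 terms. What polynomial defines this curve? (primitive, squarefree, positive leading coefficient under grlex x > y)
3*x^3 + x^2*y - 2*y^3 + 3*x*y - x

The degree is 3 — no degree-2 curve has this shape.
Against the integer gridlines: one y-axis crossing is at y = 0; it meets the x-axis at x = 0 (among the integer gridlines).
These observations pin down the coefficients.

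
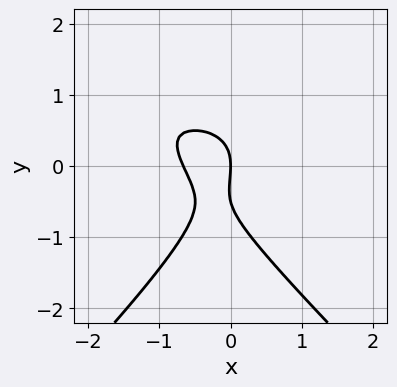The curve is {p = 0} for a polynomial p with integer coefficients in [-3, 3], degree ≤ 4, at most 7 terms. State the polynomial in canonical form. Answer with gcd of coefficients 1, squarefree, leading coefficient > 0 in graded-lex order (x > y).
(a) deg p = 3. The shape is more complex than any degree-2 curve.
(b) Checking where it meets the axes: it meets the x-axis at x = 0 (among the integer gridlines); it meets the y-axis at y = 0 (among the integer gridlines).
(c) These observations pin down the coefficients.

2*x^2*y - 2*y^3 - 3*x^2 - y^2 - 2*x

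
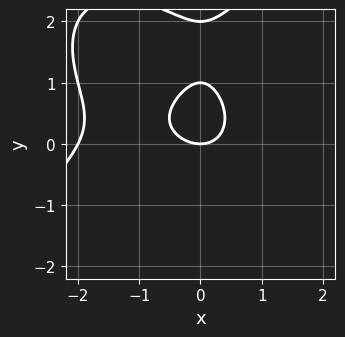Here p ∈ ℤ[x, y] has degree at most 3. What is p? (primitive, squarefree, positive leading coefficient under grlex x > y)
(a) deg p = 3. A generic line meets the curve in up to 3 points.
(b) From the visible intercepts: the y-axis gridline crossings are at y ∈ {0, 1, 2}; the x-axis gridline crossings are at x ∈ {-2, 0}.
(c) These observations pin down the coefficients.

x^3 - y^3 + 2*x^2 + 3*y^2 - 2*y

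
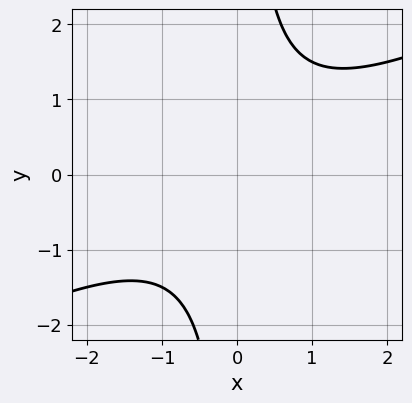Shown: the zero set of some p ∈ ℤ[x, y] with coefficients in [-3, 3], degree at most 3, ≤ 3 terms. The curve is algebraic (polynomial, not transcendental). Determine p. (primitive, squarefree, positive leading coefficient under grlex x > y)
x^2 - 2*x*y + 2

1. The degree is 2 — a generic line meets the curve in up to 2 points.
2. Observable constraints: it misses every integer gridline on the x-axis; no y-intercept at any integer in the box.
3. The integer polynomial consistent with all of this is the stated p.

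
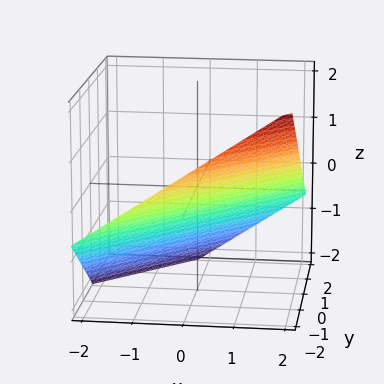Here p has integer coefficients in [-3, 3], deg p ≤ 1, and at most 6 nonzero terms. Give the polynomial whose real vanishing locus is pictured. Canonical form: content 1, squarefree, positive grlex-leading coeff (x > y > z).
2*x - 2*y - 3*z - 2

1. Degree: every cross-section is a straight line — this is a plane, so deg p = 1.
2. Against the integer gridlines: it meets the x-axis at x = 1 (among the integer gridlines); it meets the y-axis at y = -1 (among the integer gridlines).
3. Fitting integer coefficients to these (and the overall shape) gives p.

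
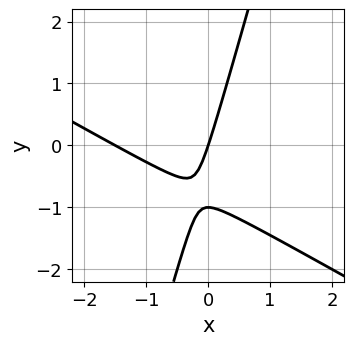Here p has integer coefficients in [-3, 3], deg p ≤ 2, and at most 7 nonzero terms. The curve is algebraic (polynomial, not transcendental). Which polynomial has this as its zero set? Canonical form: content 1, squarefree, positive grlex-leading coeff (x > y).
2*x^2 + 3*x*y - y^2 + 3*x - y

First, the degree is 2 — the shape is more complex than any degree-1 curve.
Then, from the axis intercepts and sections: among the integer gridlines, it crosses the y-axis at y ∈ {-1, 0}; it crosses the x-axis at the gridline x = 0.
Finally, fitting integer coefficients to these (and the overall shape) gives p.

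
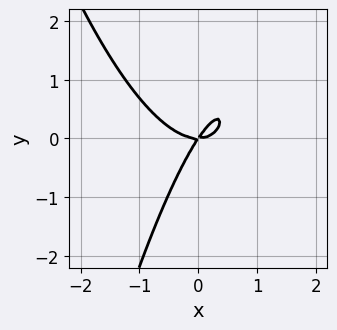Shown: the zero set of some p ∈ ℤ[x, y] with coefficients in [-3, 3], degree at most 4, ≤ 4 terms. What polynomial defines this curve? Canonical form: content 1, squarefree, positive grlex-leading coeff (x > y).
3*x^3 - 3*x*y + 2*y^2

(a) deg p = 3. The shape is more complex than any degree-2 curve.
(b) Against the integer gridlines: it crosses the y-axis at the gridline y = 0; it meets the x-axis at x = 0 (among the integer gridlines).
(c) The integer polynomial consistent with all of this is the stated p.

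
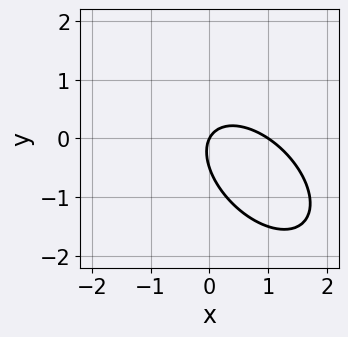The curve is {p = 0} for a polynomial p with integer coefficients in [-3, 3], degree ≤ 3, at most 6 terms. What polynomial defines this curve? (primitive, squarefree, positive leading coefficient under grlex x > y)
First, deg p = 2. No degree-1 curve has this shape.
Next, from the visible intercepts: it meets the y-axis at y = 0 (among the integer gridlines); the x-axis gridline crossings are at x ∈ {0, 1}.
Finally, putting this together gives p.

2*x^2 + 2*x*y + 2*y^2 - 2*x + y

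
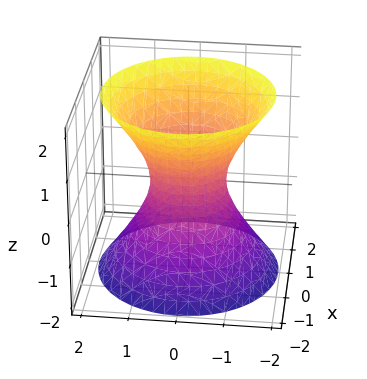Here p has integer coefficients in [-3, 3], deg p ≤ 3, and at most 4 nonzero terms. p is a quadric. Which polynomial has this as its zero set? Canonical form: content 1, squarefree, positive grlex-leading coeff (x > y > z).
1. Degree: one connected sheet with a waist; a quadric, so deg p = 2.
2. Symmetries: it's symmetric under z → −z, forcing even powers of z; the z-axis is an axis of rotation, so x and y enter only as x² + y².
3. Reading off the gridlines: the surface avoids every integer z-axis point in the box; a circular section at z = 2 has radius between 1 and 2.
4. The integer polynomial consistent with all of this is the stated p.

3*x^2 + 3*y^2 - 2*z^2 - 2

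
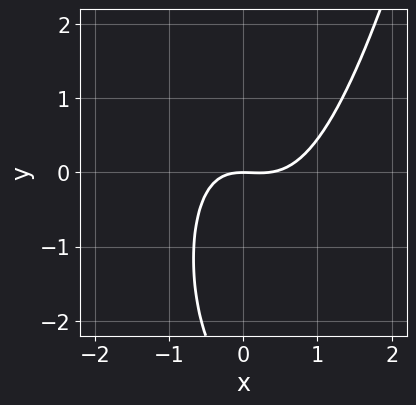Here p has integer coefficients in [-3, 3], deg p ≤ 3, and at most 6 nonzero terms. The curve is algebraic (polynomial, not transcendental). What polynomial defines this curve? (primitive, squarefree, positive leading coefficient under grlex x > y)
First, degree: no degree-2 curve has this shape, so deg p = 3.
Next, checking where it meets the axes: it meets the x-axis at x = 0 (among the integer gridlines); it crosses the y-axis at the gridline y = 0.
Finally, matching integer coefficients to the picture gives p.

3*x^3 - x^2 - x*y - y^2 - 3*y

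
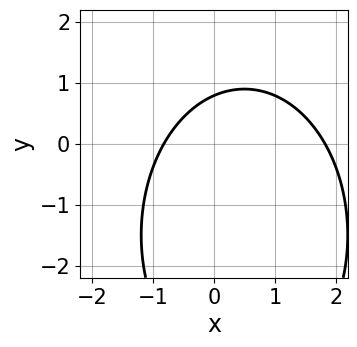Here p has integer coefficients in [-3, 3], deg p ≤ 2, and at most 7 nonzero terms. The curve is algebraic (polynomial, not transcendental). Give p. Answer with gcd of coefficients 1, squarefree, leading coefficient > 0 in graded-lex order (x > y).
2*x^2 + y^2 - 2*x + 3*y - 3

deg p = 2.
The integer polynomial consistent with all of this is the stated p.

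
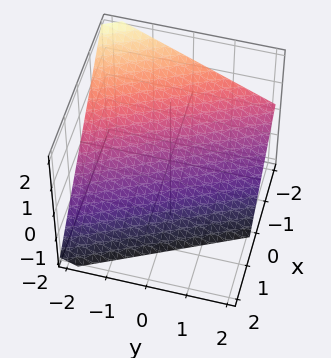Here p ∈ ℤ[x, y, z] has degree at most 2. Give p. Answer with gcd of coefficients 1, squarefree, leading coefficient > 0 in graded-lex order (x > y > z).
The degree is 1 — the surface is flat (a plane).
From the visible intercepts: it crosses the z-axis at the gridline z = -1; it crosses the y-axis at the gridline y = -2; it crosses the x-axis at the gridline x = -1.
Together with the visible shape, these determine p as stated.

2*x + y + 2*z + 2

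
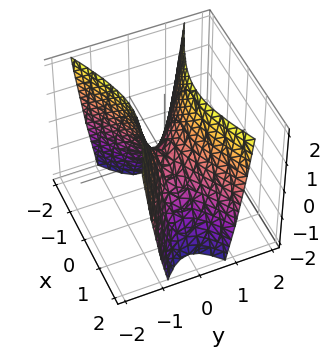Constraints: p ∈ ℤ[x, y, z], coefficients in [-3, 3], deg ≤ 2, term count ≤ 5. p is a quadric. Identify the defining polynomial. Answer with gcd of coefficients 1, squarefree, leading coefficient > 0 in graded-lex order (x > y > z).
x^2 - 3*y^2 + z

(a) deg p = 2.
(b) Symmetries: the y ↦ −y reflection is a symmetry, so y appears only in even powers; it's symmetric under x → −x, forcing even powers of x.
(c) From the visible intercepts: it crosses the x-axis at the gridline x = 0; it crosses the y-axis at the gridline y = 0.
(d) Solving for integer coefficients yields p as stated.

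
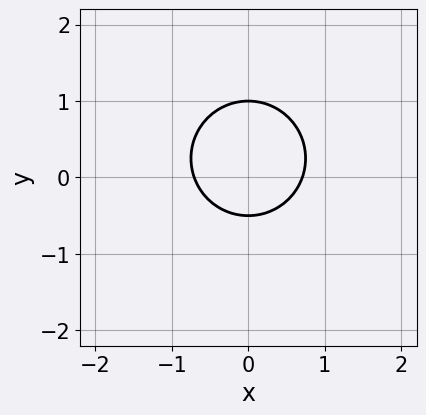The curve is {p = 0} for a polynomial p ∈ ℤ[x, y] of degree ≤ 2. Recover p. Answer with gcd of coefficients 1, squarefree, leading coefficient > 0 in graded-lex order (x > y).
2*x^2 + 2*y^2 - y - 1

First, degree: no degree-1 curve has this shape, so deg p = 2.
Next, symmetries: the x ↦ −x reflection is a symmetry, so x appears only in even powers.
Then, observable constraints: it crosses the y-axis at the gridline y = 1.
Finally, together with the visible shape, these determine p as stated.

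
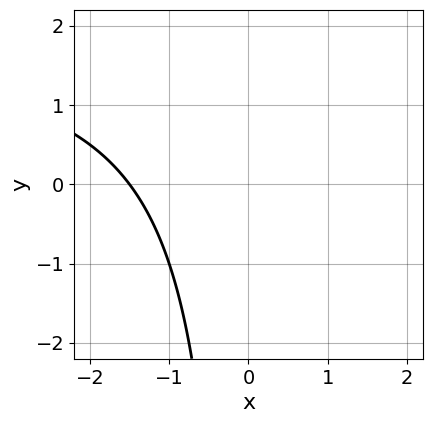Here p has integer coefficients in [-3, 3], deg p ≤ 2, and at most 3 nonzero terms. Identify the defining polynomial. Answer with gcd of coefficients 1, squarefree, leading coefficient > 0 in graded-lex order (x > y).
First, the degree is 2 — a generic line meets the curve in up to 2 points.
Then, checking where it meets the axes: the curve avoids every integer y-axis point in the box.
Finally, these observations pin down the coefficients.

x*y - 2*x - 3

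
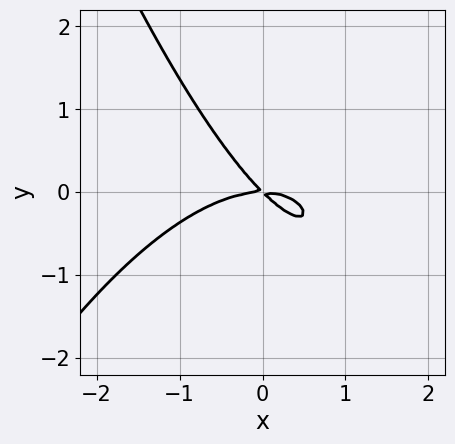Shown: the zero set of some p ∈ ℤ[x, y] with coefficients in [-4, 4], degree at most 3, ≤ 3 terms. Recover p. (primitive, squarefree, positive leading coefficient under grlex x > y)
x^3 + 2*x*y + 2*y^2

First, the degree is 3 — a generic line meets the curve in up to 3 points.
Then, observable constraints: it crosses the x-axis at the gridline x = 0; it meets the y-axis at y = 0 (among the integer gridlines).
Finally, putting this together gives p.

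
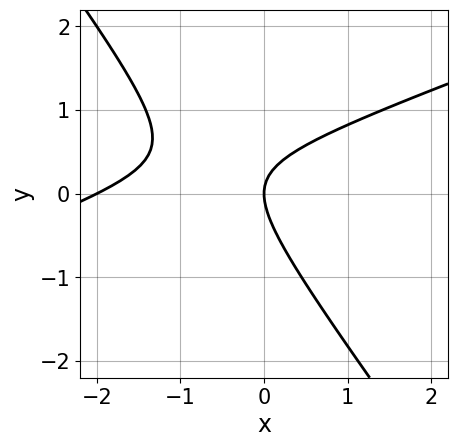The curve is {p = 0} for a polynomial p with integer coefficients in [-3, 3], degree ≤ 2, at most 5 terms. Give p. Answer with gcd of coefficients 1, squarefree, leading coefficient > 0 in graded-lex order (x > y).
x^2 - 2*x*y - 2*y^2 + 2*x

1. deg p = 2.
2. Checking where it meets the axes: the x-axis gridline crossings are at x ∈ {-2, 0}; it meets the y-axis at y = 0 (among the integer gridlines).
3. These observations pin down the coefficients.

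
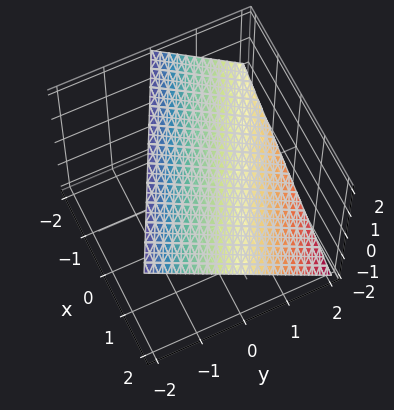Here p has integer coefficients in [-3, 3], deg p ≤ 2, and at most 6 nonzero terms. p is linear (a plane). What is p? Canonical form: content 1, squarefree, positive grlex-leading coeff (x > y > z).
x + 2*y + 2*z - 2

The degree is 1 — the surface is flat (a plane).
From the axis intercepts and sections: it meets the z-axis at z = 1 (among the integer gridlines); it meets the y-axis at y = 1 (among the integer gridlines); it crosses the x-axis at the gridline x = 2.
Fitting integer coefficients to these (and the overall shape) gives p.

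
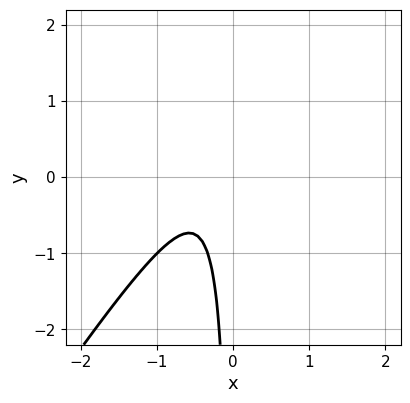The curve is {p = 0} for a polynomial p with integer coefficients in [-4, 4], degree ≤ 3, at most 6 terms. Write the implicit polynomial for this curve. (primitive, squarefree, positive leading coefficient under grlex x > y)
The degree is 2 — no degree-1 curve has this shape.
Reading off the gridlines: the curve avoids every integer y-axis point in the box; the curve avoids every integer x-axis point in the box.
Together with the visible shape, these determine p as stated.

3*x^2 - 2*x*y + 2*x + 1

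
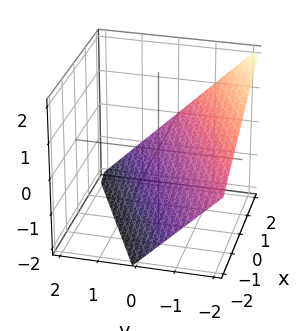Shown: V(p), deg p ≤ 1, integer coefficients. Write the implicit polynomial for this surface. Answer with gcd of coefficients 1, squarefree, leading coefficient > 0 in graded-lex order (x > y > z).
(a) The degree is 1 — every cross-section is a straight line — this is a plane.
(b) From the axis intercepts and sections: it meets the y-axis at y = -1 (among the integer gridlines); it meets the x-axis at x = 2 (among the integer gridlines); it meets the z-axis at z = -1 (among the integer gridlines).
(c) Solving for integer coefficients yields p as stated.

x - 2*y - 2*z - 2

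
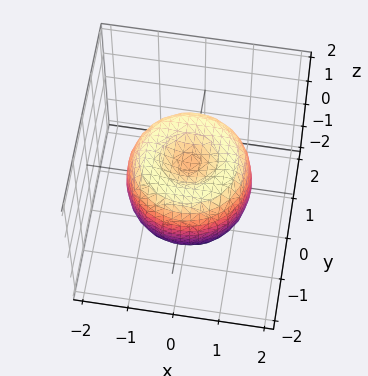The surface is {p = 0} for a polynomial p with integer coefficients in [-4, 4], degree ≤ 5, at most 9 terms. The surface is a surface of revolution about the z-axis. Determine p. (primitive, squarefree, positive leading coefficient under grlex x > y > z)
2*x^4 + 4*x^2*y^2 + 2*y^4 - 3*x^2 - 3*y^2 + 2*z^2 - 1

(a) deg p = 4.
(b) Symmetries: the z-axis is an axis of rotation, so x and y enter only as x² + y².
(c) Checking where it meets the axes: a circular section at z = 1 has radius between 0 and 1.
(d) Putting this together gives p.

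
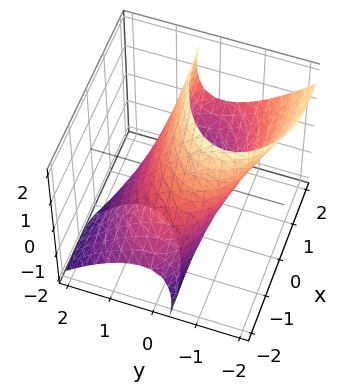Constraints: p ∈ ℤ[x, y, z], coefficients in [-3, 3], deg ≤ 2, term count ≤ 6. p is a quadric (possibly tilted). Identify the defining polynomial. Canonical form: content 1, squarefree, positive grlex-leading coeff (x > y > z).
x^2 - 2*x*z + 3*y^2 + 3*y*z + z^2 - 3

The degree is 2 — no degree-1 surface has this shape.
From the visible intercepts: the y-axis gridline crossings are at y ∈ {-1, 1}.
Matching integer coefficients to the picture gives p.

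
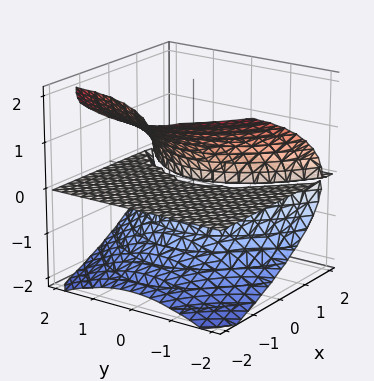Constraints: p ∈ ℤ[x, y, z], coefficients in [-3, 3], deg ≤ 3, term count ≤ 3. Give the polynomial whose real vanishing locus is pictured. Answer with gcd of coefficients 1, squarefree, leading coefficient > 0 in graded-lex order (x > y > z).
There are 2 components.
Degree: a generic line meets the surface in up to 3 points, so deg p = 3.
Checking where it meets the axes: it crosses the z-axis at the gridline z = 0; every point of the x-axis in the box is on the surface.
Fitting integer coefficients to these (and the overall shape) gives p.

y^2*z - 2*z^3 - 3*x*z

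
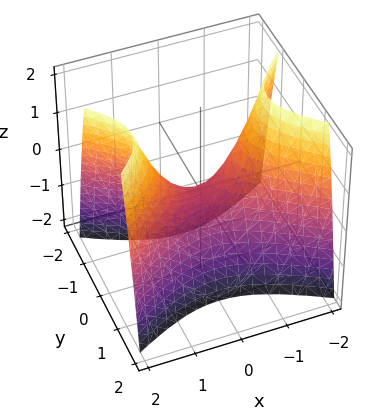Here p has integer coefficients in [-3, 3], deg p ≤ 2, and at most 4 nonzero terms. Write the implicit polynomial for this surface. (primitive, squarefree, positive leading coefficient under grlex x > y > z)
(a) deg p = 2. A saddle surface; a quadric.
(b) Symmetries: mirror symmetry y ↦ −y ⇒ only even powers of y; it's symmetric under x → −x, forcing even powers of x.
(c) From the visible intercepts: it meets the x-axis at x = 0 (among the integer gridlines); it crosses the y-axis at the gridline y = 0; one z-axis crossing is at z = 0.
(d) These observations pin down the coefficients.

x^2 - 2*y^2 - z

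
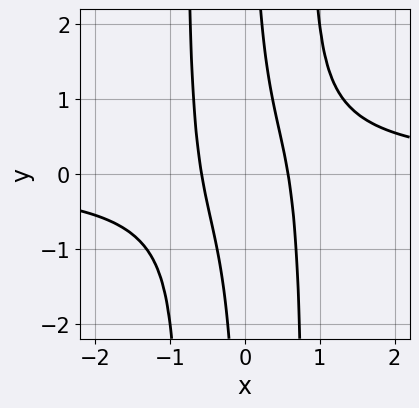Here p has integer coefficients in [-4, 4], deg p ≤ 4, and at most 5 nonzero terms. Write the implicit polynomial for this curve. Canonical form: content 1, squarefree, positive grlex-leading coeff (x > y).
Degree: a generic line meets the curve in up to 4 points, so deg p = 4.
From the visible intercepts: it misses every integer gridline on the y-axis.
Putting this together gives p.

3*x^3*y - 3*x^2 - 2*x*y + 1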